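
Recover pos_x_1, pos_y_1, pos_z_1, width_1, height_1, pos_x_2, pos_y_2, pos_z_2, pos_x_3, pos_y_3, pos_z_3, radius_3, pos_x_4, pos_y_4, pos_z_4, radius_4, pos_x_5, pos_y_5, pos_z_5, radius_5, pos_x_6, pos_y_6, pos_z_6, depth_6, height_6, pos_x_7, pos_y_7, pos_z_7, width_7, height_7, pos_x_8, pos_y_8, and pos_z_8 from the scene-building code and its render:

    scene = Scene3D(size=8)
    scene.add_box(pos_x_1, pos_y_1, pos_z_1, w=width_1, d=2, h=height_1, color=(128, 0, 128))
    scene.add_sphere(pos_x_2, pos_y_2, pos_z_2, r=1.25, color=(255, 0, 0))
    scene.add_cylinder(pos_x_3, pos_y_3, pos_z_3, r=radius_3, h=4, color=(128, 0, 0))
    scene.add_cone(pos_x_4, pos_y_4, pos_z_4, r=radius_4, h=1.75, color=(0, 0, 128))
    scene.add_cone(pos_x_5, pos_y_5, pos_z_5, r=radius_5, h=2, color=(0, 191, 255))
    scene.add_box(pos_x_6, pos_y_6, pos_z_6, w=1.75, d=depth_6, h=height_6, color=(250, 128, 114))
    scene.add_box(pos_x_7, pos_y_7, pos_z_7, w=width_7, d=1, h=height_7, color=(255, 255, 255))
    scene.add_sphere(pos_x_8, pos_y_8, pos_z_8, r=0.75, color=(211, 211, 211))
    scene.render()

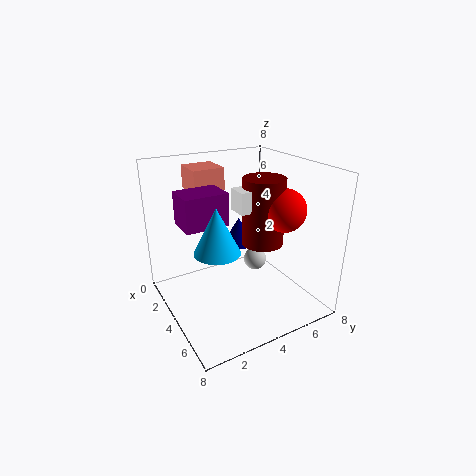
pos_x_1 = 4.75; pos_y_1 = 0.25; pos_z_1 = 6; width_1 = 1.5; height_1 = 1.5; pos_x_2 = 4.5; pos_y_2 = 6.75; pos_z_2 = 5.25; pos_x_3 = 3.5; pos_y_3 = 6; pos_z_3 = 3; radius_3 = 1.25; pos_x_4 = 1.5; pos_y_4 = 5.5; pos_z_4 = 2.25; radius_4 = 1; pos_x_5 = 7; pos_y_5 = 1.25; pos_z_5 = 5.25; radius_5 = 1; pos_x_6 = 1.25; pos_y_6 = 2; pos_z_6 = 6.5; depth_6 = 1.75; height_6 = 1.25; pos_x_7 = 2.75; pos_y_7 = 4.25; pos_z_7 = 5.25; width_7 = 1.25; height_7 = 1.25; pos_x_8 = 2; pos_y_8 = 6.5; pos_z_8 = 1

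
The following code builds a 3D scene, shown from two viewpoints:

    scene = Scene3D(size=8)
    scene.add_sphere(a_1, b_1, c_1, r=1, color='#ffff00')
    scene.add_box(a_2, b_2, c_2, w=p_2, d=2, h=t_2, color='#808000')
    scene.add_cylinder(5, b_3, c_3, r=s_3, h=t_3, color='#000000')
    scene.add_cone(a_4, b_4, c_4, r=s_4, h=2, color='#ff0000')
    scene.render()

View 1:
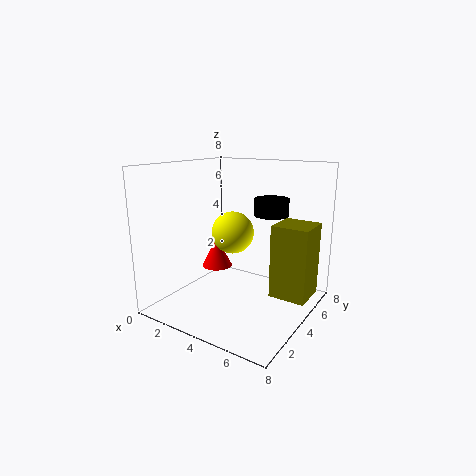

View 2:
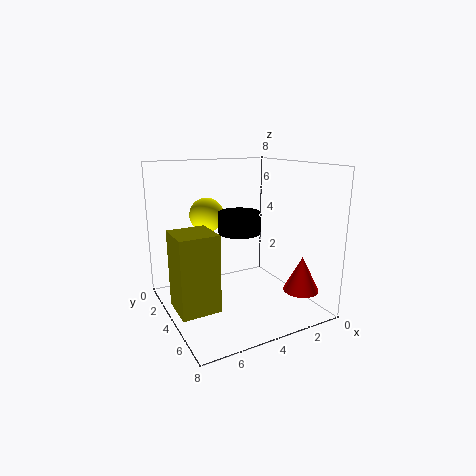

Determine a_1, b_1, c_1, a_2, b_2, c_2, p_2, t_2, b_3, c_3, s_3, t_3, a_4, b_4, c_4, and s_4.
a_1 = 5; b_1 = 2; c_1 = 5; a_2 = 6; b_2 = 4; c_2 = 1; p_2 = 2; t_2 = 4; b_3 = 6; c_3 = 5; s_3 = 1; t_3 = 1; a_4 = 1; b_4 = 6; c_4 = 1; s_4 = 1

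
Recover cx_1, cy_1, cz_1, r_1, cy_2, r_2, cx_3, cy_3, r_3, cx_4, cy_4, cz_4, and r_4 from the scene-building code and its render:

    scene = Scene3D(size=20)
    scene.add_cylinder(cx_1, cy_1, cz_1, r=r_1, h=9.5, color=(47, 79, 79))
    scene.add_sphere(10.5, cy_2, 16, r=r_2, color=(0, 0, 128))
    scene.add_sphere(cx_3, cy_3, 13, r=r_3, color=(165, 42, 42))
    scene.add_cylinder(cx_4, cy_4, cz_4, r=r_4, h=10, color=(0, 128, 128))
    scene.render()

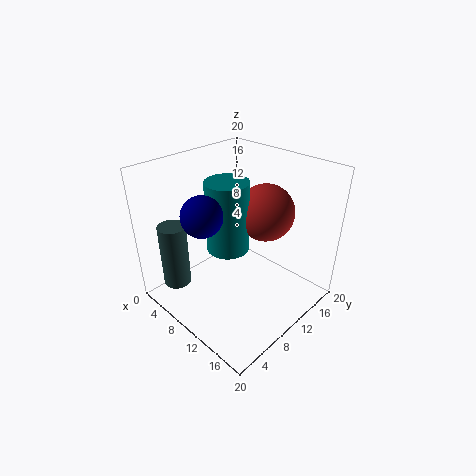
cx_1 = 3
cy_1 = 4
cz_1 = 2
r_1 = 2
cy_2 = 3.5
r_2 = 2.5
cx_3 = 11.5
cy_3 = 14
r_3 = 4
cx_4 = 8.5
cy_4 = 9.5
cz_4 = 8
r_4 = 3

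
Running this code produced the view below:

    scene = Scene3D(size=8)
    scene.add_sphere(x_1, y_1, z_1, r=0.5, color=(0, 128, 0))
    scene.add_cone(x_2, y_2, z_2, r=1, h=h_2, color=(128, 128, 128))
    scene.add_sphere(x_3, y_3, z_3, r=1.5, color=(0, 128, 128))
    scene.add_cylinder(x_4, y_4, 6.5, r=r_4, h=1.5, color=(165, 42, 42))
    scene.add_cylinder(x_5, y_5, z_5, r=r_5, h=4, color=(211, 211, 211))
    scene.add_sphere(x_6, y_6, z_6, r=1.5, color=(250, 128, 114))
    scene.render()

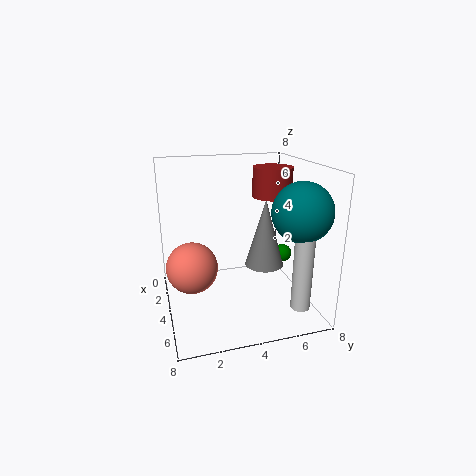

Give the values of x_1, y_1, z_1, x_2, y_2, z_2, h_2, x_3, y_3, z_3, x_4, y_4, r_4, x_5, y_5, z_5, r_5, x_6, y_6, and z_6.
x_1 = 4.5
y_1 = 6.5
z_1 = 3
x_2 = 5.5
y_2 = 5
z_2 = 3
h_2 = 3.5
x_3 = 6.5
y_3 = 6.5
z_3 = 6
x_4 = 5
y_4 = 5.5
r_4 = 1
x_5 = 7
y_5 = 6.5
z_5 = 1
r_5 = 0.5
x_6 = 3
y_6 = 1.5
z_6 = 2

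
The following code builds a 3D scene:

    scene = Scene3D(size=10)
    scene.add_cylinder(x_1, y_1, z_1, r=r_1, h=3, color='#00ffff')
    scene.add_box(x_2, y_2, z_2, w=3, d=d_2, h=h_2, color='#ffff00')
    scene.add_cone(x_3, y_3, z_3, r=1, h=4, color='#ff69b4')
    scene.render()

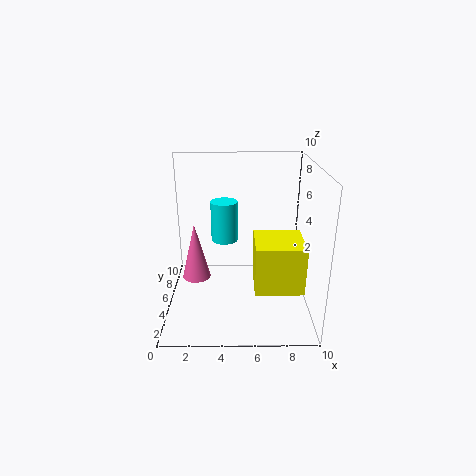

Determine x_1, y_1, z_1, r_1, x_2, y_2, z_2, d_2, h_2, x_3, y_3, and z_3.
x_1 = 4, y_1 = 7, z_1 = 4, r_1 = 1, x_2 = 6, y_2 = 1, z_2 = 3, d_2 = 3, h_2 = 3, x_3 = 2, y_3 = 5, z_3 = 2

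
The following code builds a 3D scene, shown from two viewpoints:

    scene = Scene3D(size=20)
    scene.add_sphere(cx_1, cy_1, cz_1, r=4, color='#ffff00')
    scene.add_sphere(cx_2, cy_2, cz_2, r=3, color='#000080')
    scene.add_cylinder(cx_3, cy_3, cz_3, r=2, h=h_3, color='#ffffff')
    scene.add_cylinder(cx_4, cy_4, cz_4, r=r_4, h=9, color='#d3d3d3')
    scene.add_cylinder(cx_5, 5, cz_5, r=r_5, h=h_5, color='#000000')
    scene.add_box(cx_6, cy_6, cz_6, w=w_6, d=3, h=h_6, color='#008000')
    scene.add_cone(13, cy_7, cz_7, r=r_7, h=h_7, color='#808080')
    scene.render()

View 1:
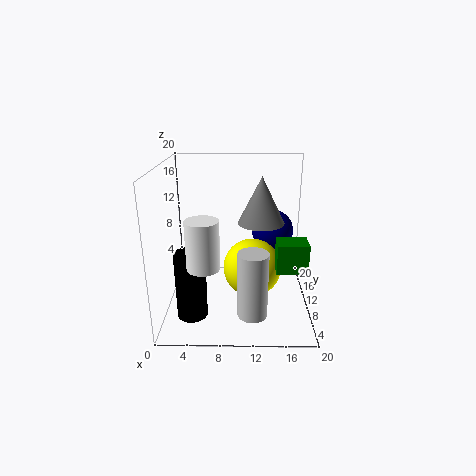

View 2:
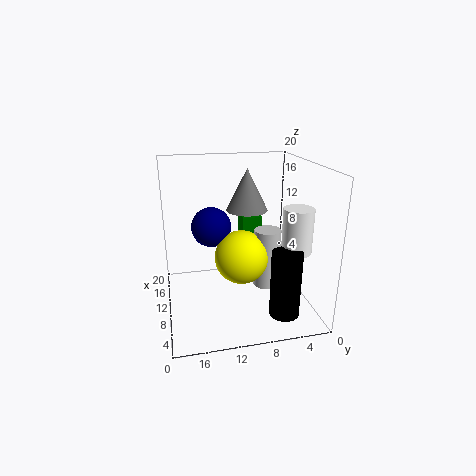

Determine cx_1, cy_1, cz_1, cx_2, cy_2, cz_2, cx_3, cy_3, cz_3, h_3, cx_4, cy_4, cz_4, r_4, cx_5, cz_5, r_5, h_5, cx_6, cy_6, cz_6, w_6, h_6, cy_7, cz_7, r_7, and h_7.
cx_1 = 12
cy_1 = 9
cz_1 = 6
cx_2 = 15
cy_2 = 13
cz_2 = 10
cx_3 = 6
cy_3 = 3
cz_3 = 9
h_3 = 6
cx_4 = 12
cy_4 = 5
cz_4 = 1
r_4 = 2
cx_5 = 4
cz_5 = 1
r_5 = 2
h_5 = 9
cx_6 = 15
cy_6 = 5
cz_6 = 7
w_6 = 4
h_6 = 4
cy_7 = 8
cz_7 = 13
r_7 = 3
h_7 = 6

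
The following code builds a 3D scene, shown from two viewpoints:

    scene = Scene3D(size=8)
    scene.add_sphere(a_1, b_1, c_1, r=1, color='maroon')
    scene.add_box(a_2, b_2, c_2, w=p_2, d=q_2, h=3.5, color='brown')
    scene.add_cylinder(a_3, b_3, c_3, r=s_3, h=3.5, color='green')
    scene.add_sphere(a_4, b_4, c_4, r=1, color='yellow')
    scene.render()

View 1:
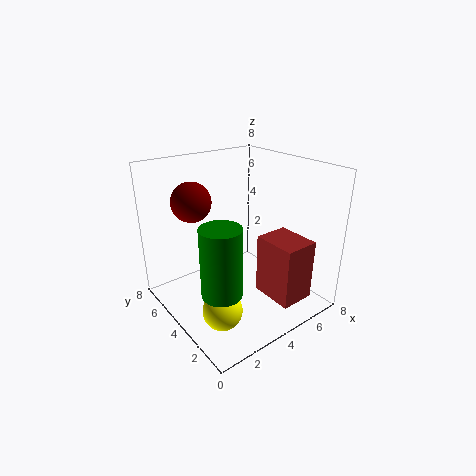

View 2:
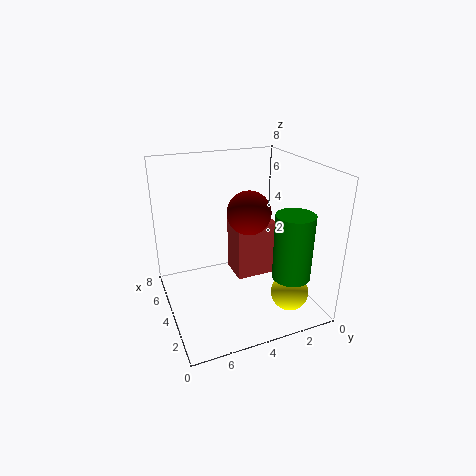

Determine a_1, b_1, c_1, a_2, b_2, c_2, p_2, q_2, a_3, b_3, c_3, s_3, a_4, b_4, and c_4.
a_1 = 1.5, b_1 = 4.5, c_1 = 6.5, a_2 = 5, b_2 = 1, c_2 = 0.5, p_2 = 2, q_2 = 2.5, a_3 = 1.5, b_3 = 2, c_3 = 2.5, s_3 = 1, a_4 = 1.5, b_4 = 2, c_4 = 1.5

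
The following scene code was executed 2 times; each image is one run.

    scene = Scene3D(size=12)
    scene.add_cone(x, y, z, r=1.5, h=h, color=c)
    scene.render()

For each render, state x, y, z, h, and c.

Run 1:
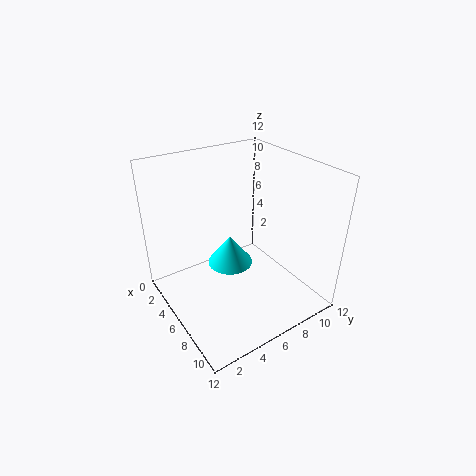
x = 9.5; y = 3; z = 7; h = 2; c = 'cyan'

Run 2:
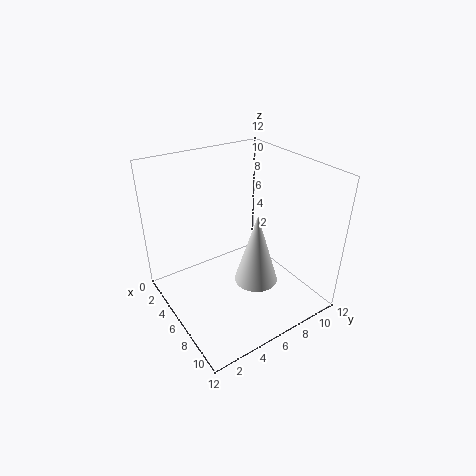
x = 10.5; y = 4.5; z = 5.5; h = 5; c = 'lightgray'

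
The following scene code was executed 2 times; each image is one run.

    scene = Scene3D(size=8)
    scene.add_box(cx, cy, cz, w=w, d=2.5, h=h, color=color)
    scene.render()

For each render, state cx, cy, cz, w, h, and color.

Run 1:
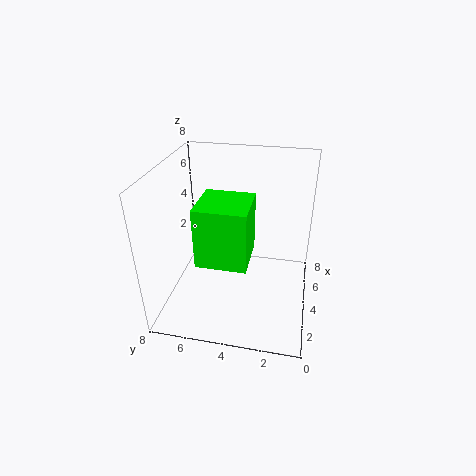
cx = 1
cy = 3
cz = 4
w = 2.5
h = 3
color = 'lime'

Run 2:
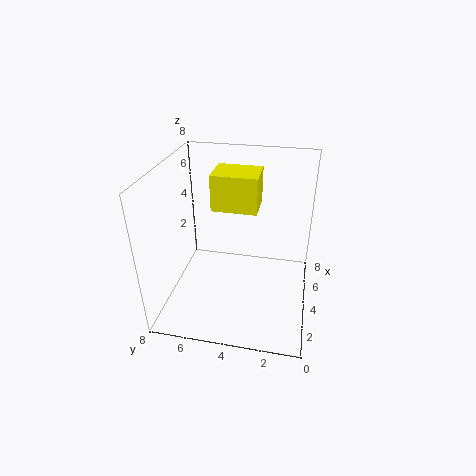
cx = 4
cy = 3
cz = 5.5
w = 2
h = 2
color = 'yellow'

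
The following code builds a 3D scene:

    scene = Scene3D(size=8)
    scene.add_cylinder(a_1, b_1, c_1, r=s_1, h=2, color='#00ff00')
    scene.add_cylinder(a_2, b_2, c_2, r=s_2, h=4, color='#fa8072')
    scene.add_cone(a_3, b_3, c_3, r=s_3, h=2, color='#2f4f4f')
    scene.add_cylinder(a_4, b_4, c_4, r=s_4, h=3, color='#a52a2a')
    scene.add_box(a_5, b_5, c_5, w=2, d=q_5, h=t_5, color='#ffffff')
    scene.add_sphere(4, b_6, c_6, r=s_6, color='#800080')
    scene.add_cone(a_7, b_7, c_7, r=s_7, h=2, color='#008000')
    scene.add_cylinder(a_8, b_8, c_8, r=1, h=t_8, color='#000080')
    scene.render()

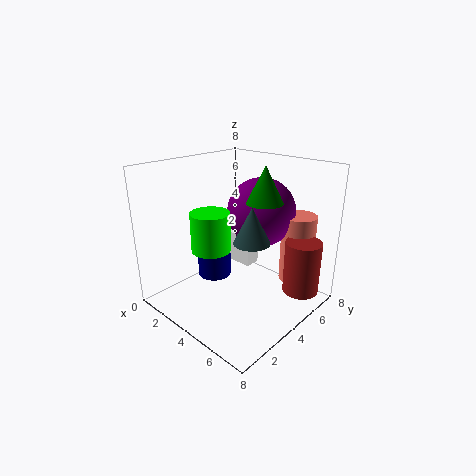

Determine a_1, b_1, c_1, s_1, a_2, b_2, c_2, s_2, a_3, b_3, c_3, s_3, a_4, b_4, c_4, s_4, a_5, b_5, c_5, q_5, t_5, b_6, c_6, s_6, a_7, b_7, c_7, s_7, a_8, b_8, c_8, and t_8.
a_1 = 4; b_1 = 2; c_1 = 4; s_1 = 1; a_2 = 6; b_2 = 7; c_2 = 1; s_2 = 1; a_3 = 5; b_3 = 4; c_3 = 4; s_3 = 1; a_4 = 7; b_4 = 6; c_4 = 1; s_4 = 1; a_5 = 1; b_5 = 6; c_5 = 1; q_5 = 1; t_5 = 2; b_6 = 6; c_6 = 5; s_6 = 2; a_7 = 5; b_7 = 5; c_7 = 6; s_7 = 1; a_8 = 2; b_8 = 4; c_8 = 1; t_8 = 2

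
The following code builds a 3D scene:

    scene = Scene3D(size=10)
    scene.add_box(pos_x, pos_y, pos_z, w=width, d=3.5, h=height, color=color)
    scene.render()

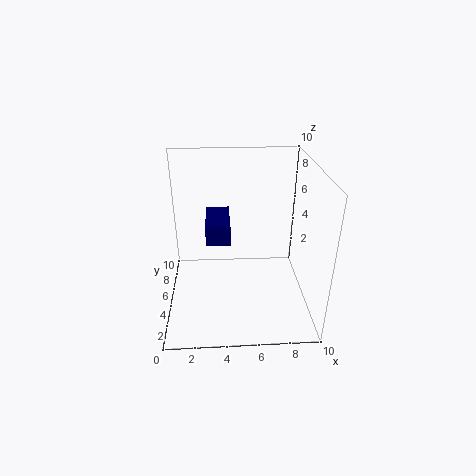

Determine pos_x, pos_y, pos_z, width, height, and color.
pos_x = 2.75
pos_y = 5.25
pos_z = 4.25
width = 1.75
height = 1.5
color = 'navy'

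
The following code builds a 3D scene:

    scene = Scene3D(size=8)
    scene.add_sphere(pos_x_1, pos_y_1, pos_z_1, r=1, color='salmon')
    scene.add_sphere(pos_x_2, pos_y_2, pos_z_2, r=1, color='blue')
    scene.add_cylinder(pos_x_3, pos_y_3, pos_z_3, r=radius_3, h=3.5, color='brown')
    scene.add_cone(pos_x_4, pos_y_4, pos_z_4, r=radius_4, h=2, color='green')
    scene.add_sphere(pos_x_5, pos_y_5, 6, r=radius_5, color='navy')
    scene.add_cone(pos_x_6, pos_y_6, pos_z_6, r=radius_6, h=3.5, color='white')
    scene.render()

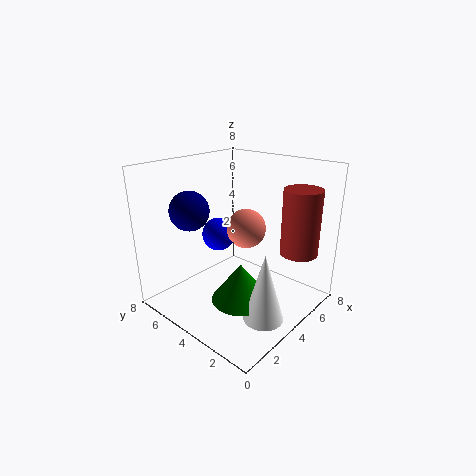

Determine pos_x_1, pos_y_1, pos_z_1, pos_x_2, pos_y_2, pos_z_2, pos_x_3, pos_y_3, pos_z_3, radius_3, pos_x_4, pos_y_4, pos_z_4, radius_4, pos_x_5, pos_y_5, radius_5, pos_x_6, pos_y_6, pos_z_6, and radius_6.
pos_x_1 = 3.5
pos_y_1 = 3
pos_z_1 = 5
pos_x_2 = 4.5
pos_y_2 = 6
pos_z_2 = 3.5
pos_x_3 = 5.5
pos_y_3 = 1
pos_z_3 = 3.5
radius_3 = 1
pos_x_4 = 2.5
pos_y_4 = 2.5
pos_z_4 = 1.5
radius_4 = 1.5
pos_x_5 = 1.5
pos_y_5 = 5
radius_5 = 1
pos_x_6 = 2.5
pos_y_6 = 1
pos_z_6 = 1
radius_6 = 1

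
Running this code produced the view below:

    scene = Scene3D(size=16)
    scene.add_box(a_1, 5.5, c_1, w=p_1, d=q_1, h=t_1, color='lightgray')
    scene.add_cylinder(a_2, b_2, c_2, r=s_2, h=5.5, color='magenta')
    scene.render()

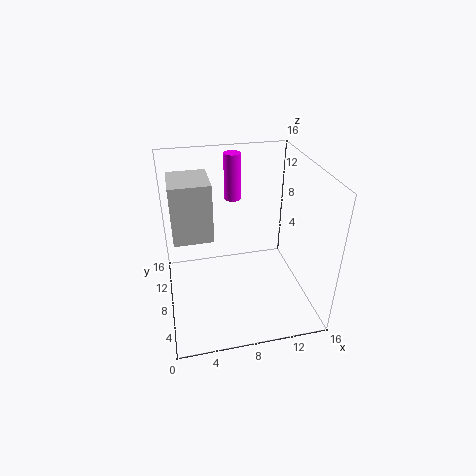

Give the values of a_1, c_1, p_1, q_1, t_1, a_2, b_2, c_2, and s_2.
a_1 = 1, c_1 = 9.5, p_1 = 4, q_1 = 4.5, t_1 = 6, a_2 = 8.5, b_2 = 13, c_2 = 10.5, s_2 = 1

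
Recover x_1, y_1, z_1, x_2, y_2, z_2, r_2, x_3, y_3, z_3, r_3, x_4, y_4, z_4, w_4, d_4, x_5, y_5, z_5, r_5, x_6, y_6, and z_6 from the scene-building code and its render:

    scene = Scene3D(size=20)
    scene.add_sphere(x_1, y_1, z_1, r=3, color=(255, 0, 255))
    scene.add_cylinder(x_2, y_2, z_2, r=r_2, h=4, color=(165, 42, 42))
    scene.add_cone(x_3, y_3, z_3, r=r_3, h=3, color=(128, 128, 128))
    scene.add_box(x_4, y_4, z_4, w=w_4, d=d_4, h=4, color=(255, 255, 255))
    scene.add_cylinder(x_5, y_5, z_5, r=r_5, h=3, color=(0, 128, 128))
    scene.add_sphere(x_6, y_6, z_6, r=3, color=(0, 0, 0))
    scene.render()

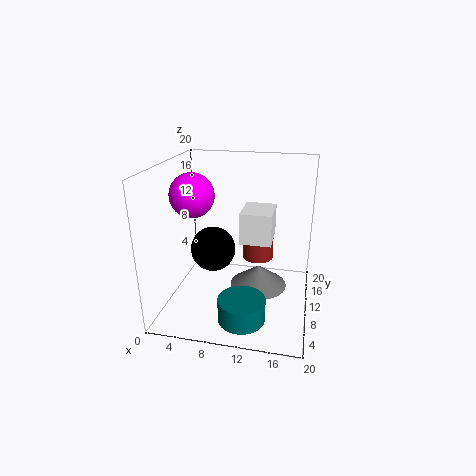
x_1 = 4, y_1 = 9, z_1 = 16, x_2 = 13, y_2 = 9, z_2 = 8, r_2 = 2, x_3 = 13, y_3 = 10, z_3 = 3, r_3 = 4, x_4 = 11, y_4 = 6, z_4 = 11, w_4 = 4, d_4 = 5, x_5 = 12, y_5 = 3, z_5 = 2, r_5 = 3, x_6 = 7, y_6 = 8, z_6 = 9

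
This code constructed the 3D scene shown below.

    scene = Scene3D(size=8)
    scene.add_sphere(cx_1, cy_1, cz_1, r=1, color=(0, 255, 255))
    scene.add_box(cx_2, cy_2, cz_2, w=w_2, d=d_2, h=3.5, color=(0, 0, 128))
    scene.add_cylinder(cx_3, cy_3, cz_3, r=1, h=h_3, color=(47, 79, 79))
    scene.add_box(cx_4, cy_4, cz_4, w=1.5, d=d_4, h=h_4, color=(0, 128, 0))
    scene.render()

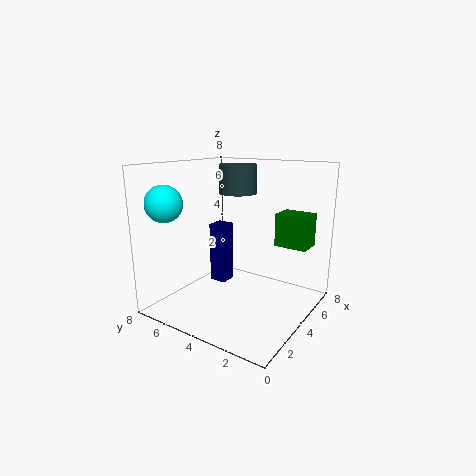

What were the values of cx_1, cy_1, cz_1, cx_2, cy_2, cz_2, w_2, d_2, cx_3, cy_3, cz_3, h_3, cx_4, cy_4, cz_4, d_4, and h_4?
cx_1 = 1.5, cy_1 = 7, cz_1 = 6, cx_2 = 4, cy_2 = 5, cz_2 = 1, w_2 = 1, d_2 = 1, cx_3 = 4, cy_3 = 4, cz_3 = 6.5, h_3 = 1.5, cx_4 = 6.5, cy_4 = 1, cz_4 = 3, d_4 = 2, h_4 = 2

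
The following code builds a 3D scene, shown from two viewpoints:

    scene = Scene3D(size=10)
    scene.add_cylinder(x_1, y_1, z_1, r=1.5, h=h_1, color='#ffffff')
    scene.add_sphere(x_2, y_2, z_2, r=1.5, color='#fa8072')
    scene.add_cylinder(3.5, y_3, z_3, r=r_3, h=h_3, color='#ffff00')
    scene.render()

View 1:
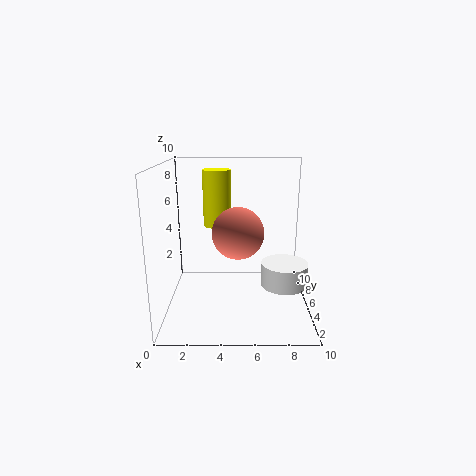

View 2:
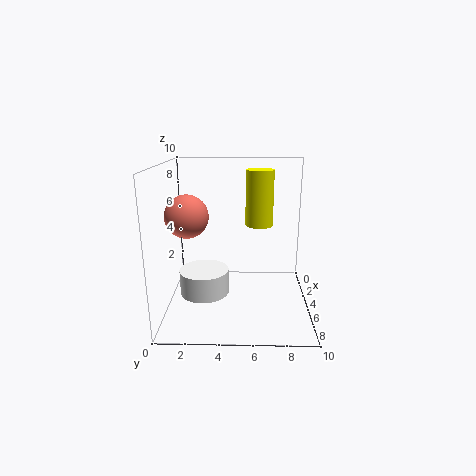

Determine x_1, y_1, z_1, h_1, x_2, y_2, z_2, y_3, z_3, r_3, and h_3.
x_1 = 8
y_1 = 3
z_1 = 2.5
h_1 = 1.5
x_2 = 5
y_2 = 1.5
z_2 = 6.5
y_3 = 6.5
z_3 = 5.5
r_3 = 1
h_3 = 4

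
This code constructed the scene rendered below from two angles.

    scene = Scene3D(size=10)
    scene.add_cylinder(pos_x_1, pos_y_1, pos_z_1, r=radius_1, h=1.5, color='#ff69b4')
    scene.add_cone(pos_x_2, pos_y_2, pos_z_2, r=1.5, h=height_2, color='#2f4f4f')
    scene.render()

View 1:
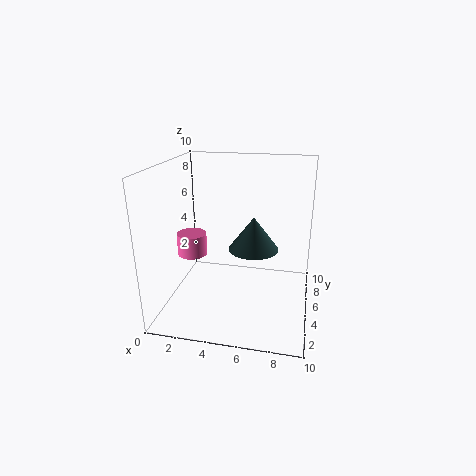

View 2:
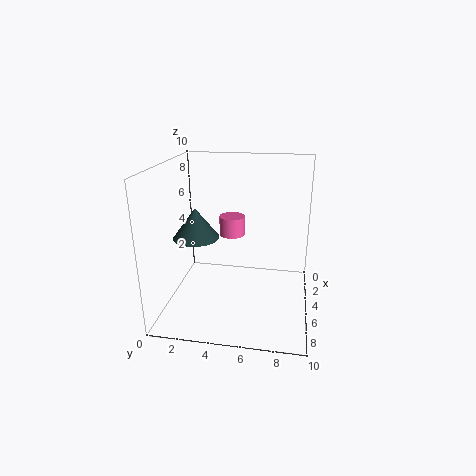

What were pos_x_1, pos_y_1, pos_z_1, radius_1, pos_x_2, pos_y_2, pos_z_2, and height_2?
pos_x_1 = 2, pos_y_1 = 4, pos_z_1 = 4, radius_1 = 1, pos_x_2 = 6.5, pos_y_2 = 2.5, pos_z_2 = 5.5, height_2 = 2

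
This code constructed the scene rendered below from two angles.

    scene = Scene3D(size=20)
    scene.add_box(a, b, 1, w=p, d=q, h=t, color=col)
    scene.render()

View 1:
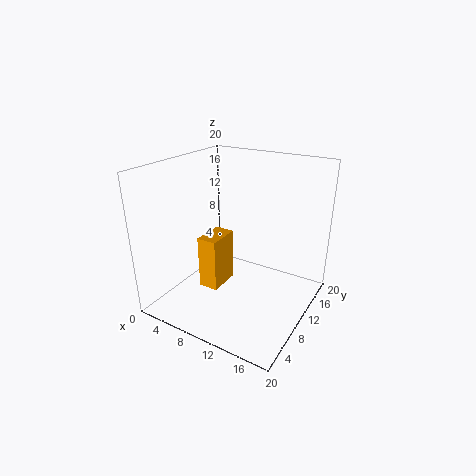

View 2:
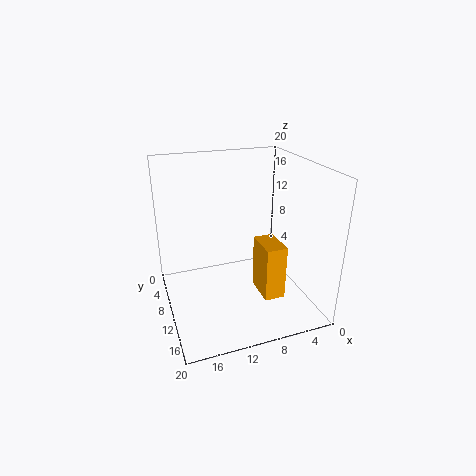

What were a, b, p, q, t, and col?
a = 4
b = 8.5
p = 3
q = 5
t = 8
col = 'orange'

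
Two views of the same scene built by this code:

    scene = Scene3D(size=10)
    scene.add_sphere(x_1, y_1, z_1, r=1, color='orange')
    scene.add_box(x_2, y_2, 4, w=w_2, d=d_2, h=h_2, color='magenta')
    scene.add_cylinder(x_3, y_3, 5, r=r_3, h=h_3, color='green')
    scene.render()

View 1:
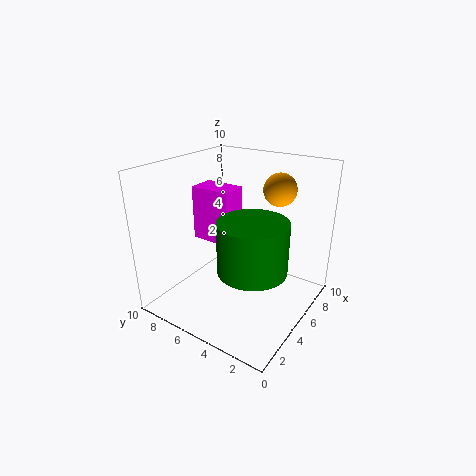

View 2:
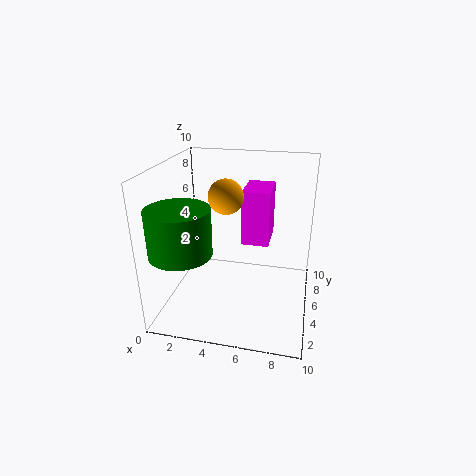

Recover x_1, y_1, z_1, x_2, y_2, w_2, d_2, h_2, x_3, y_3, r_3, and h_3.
x_1 = 5; y_1 = 2; z_1 = 9; x_2 = 5; y_2 = 6; w_2 = 2; d_2 = 3; h_2 = 4; x_3 = 2; y_3 = 2; r_3 = 2; h_3 = 3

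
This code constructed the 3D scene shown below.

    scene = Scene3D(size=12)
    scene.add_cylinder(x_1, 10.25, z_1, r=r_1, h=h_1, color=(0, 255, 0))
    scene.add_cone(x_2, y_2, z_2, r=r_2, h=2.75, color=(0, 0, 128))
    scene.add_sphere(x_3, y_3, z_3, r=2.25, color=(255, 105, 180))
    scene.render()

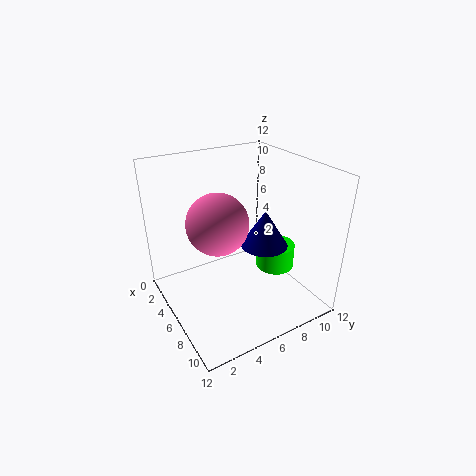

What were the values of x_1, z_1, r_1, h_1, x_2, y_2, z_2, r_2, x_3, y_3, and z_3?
x_1 = 5.75
z_1 = 1.75
r_1 = 1.75
h_1 = 2.25
x_2 = 9
y_2 = 6.5
z_2 = 6.75
r_2 = 1.75
x_3 = 7.75
y_3 = 3.25
z_3 = 8.75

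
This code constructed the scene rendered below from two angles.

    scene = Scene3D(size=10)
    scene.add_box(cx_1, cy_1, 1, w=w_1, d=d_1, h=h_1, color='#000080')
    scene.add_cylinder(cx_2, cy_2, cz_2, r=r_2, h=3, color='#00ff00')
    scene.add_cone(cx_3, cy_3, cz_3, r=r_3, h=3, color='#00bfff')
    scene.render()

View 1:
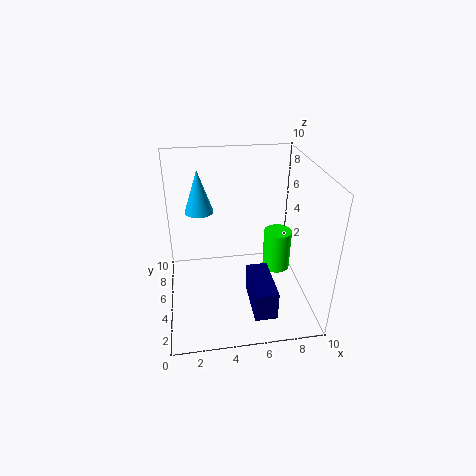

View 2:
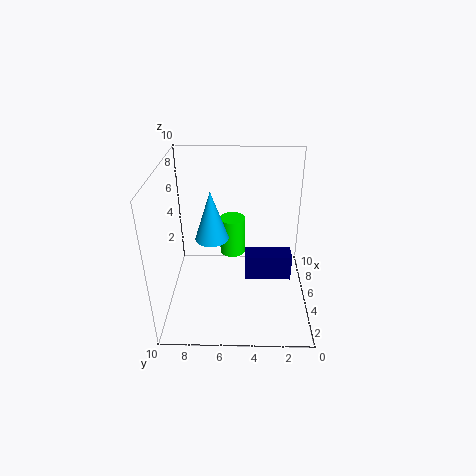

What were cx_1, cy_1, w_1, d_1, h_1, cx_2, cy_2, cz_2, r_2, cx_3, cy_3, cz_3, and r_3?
cx_1 = 5.5; cy_1 = 1; w_1 = 1.5; d_1 = 3.5; h_1 = 2; cx_2 = 8; cy_2 = 5.5; cz_2 = 2; r_2 = 1; cx_3 = 2.5; cy_3 = 6.5; cz_3 = 6.5; r_3 = 1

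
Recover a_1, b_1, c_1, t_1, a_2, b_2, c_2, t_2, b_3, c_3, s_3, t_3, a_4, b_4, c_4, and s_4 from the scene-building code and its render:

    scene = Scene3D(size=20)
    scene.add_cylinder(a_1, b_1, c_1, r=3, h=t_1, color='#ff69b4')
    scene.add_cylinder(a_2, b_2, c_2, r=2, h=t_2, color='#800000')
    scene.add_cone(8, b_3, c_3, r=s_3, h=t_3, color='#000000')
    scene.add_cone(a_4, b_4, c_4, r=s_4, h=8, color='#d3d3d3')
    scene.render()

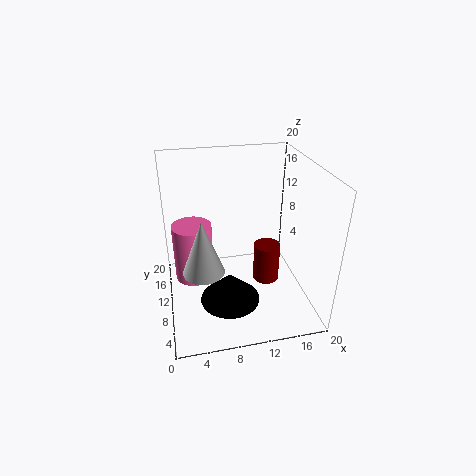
a_1 = 4
b_1 = 15
c_1 = 1
t_1 = 9
a_2 = 15
b_2 = 12
c_2 = 1
t_2 = 6
b_3 = 6
c_3 = 3
s_3 = 4
t_3 = 4
a_4 = 5
b_4 = 10
c_4 = 5
s_4 = 3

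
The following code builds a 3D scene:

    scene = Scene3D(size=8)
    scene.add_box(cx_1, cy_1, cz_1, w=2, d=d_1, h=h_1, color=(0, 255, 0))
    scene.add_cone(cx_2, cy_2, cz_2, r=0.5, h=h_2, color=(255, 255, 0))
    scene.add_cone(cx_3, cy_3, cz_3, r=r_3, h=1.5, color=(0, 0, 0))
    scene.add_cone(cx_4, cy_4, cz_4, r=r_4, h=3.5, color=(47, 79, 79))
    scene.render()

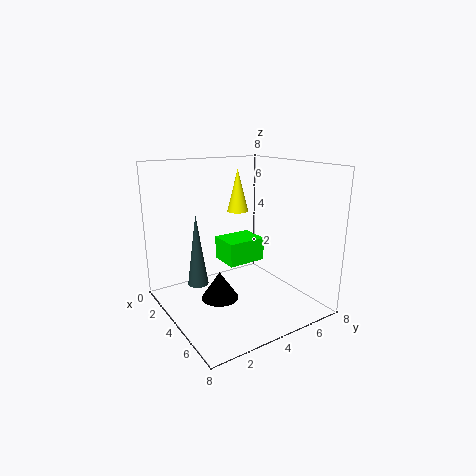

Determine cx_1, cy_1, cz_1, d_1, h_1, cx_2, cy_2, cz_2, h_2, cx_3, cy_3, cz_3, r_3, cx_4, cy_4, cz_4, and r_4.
cx_1 = 0.5; cy_1 = 4.5; cz_1 = 1.5; d_1 = 2.5; h_1 = 1.5; cx_2 = 5.5; cy_2 = 3; cz_2 = 6; h_2 = 2; cx_3 = 4.5; cy_3 = 2.5; cz_3 = 1; r_3 = 1; cx_4 = 5; cy_4 = 1; cz_4 = 2.5; r_4 = 0.5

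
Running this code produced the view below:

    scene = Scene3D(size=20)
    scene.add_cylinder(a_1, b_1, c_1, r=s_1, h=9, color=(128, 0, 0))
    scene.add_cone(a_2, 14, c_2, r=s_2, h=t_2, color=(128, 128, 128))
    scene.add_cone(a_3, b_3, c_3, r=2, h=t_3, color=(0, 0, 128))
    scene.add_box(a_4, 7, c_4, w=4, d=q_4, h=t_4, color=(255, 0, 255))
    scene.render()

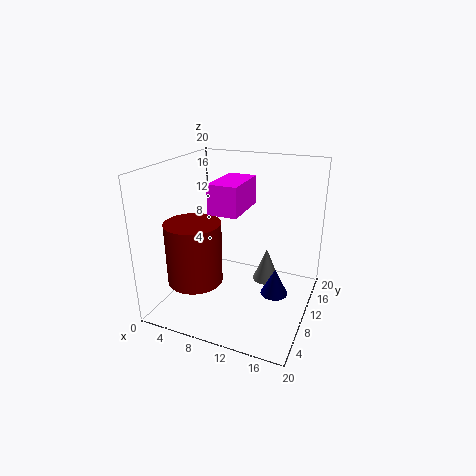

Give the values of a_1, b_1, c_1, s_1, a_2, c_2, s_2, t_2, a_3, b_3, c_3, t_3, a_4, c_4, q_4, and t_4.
a_1 = 4; b_1 = 8; c_1 = 3; s_1 = 4; a_2 = 13; c_2 = 2; s_2 = 2; t_2 = 5; a_3 = 15; b_3 = 12; c_3 = 1; t_3 = 4; a_4 = 7; c_4 = 14; q_4 = 7; t_4 = 4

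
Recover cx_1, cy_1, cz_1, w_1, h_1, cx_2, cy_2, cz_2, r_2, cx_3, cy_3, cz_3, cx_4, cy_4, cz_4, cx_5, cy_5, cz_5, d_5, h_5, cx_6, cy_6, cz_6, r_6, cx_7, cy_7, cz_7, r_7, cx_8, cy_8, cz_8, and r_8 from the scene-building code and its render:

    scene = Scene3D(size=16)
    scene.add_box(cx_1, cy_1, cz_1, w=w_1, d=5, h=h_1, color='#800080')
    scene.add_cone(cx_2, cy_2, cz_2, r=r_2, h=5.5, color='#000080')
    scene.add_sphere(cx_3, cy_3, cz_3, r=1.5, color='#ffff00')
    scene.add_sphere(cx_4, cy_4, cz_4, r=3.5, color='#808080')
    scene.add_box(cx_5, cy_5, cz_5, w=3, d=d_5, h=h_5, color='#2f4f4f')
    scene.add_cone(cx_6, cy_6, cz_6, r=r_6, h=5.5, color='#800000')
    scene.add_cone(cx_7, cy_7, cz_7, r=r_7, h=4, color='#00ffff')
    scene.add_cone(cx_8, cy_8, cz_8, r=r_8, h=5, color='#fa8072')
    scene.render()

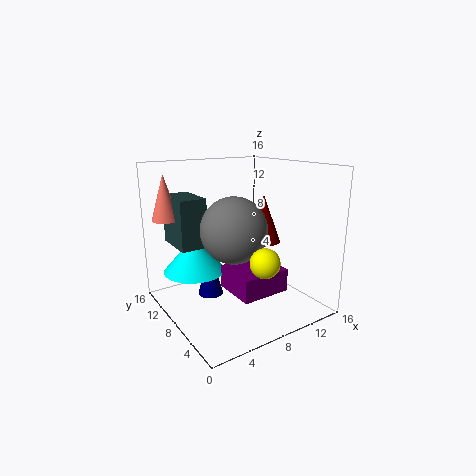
cx_1 = 6
cy_1 = 3.5
cz_1 = 2.5
w_1 = 5.5
h_1 = 2.5
cx_2 = 6
cy_2 = 11
cz_2 = 0.5
r_2 = 1.5
cx_3 = 7.5
cy_3 = 2.5
cz_3 = 7
cx_4 = 6.5
cy_4 = 6.5
cz_4 = 9.5
cx_5 = 2
cy_5 = 9.5
cz_5 = 7
d_5 = 5
h_5 = 5.5
cx_6 = 11.5
cy_6 = 8
cz_6 = 7
r_6 = 2
cx_7 = 4
cy_7 = 11
cz_7 = 4
r_7 = 3.5
cx_8 = 1.5
cy_8 = 12.5
cz_8 = 10
r_8 = 1.5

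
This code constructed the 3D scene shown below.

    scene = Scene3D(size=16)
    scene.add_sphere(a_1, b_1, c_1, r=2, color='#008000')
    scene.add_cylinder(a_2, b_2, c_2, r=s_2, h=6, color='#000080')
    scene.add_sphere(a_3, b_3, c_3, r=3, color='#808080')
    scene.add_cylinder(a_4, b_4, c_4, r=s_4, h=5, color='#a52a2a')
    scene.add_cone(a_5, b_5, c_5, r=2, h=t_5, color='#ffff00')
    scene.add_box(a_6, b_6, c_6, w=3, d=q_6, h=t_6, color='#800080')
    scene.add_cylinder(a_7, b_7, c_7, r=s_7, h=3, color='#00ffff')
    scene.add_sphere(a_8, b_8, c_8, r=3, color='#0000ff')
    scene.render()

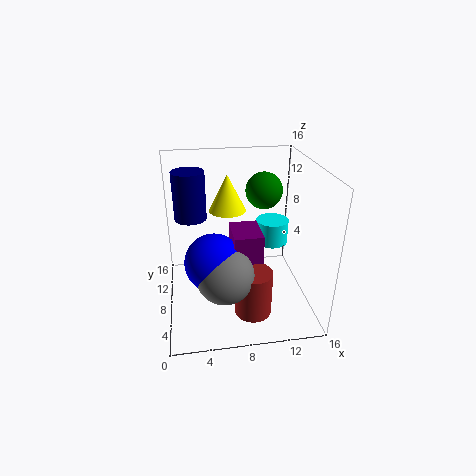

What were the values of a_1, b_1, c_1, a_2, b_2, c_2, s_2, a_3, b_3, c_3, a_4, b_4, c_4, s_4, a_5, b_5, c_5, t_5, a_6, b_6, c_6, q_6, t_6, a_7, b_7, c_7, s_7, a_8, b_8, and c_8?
a_1 = 11
b_1 = 9
c_1 = 13
a_2 = 3
b_2 = 14
c_2 = 8
s_2 = 2
a_3 = 6
b_3 = 4
c_3 = 6
a_4 = 9
b_4 = 4
c_4 = 1
s_4 = 2
a_5 = 7
b_5 = 9
c_5 = 11
t_5 = 4
a_6 = 7
b_6 = 4
c_6 = 7
q_6 = 4
t_6 = 3
a_7 = 13
b_7 = 12
c_7 = 5
s_7 = 2
a_8 = 5
b_8 = 5
c_8 = 7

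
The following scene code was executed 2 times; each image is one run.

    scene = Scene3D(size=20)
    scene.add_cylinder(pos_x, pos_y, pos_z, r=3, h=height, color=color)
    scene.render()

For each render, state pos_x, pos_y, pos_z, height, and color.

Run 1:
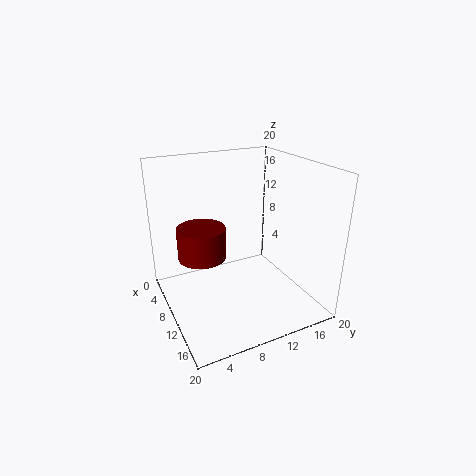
pos_x = 12; pos_y = 4; pos_z = 9.5; height = 4; color = 'maroon'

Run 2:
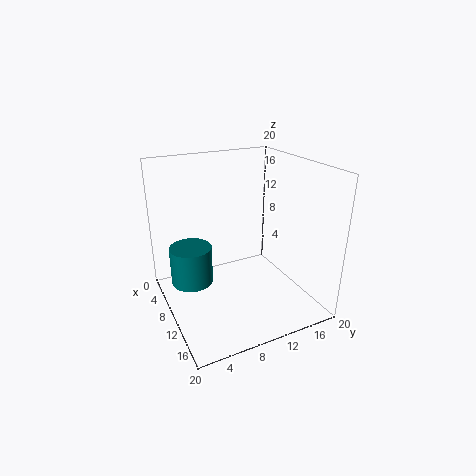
pos_x = 7; pos_y = 4; pos_z = 3; height = 5.5; color = 'teal'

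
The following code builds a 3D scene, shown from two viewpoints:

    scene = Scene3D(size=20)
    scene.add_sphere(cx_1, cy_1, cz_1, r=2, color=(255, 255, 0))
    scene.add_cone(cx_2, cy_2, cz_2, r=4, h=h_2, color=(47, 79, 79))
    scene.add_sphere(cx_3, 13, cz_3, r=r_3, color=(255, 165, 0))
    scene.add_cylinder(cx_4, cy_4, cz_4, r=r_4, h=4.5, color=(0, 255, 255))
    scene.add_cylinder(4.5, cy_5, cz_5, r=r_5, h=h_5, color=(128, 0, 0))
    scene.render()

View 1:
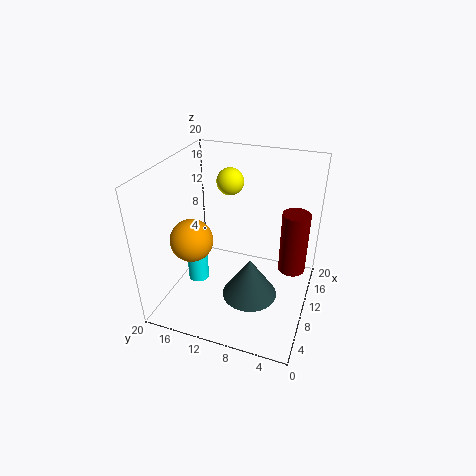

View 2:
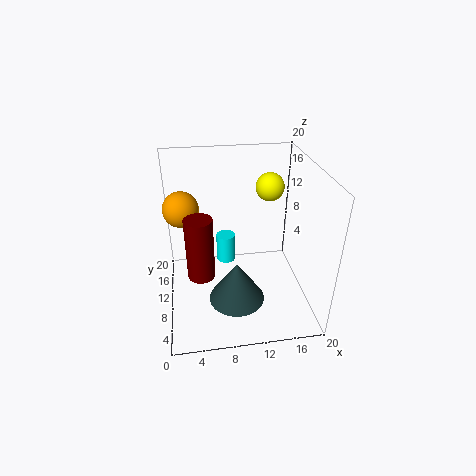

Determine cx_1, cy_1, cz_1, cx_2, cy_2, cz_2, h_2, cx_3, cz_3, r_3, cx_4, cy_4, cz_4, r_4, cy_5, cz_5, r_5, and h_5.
cx_1 = 15; cy_1 = 13; cz_1 = 16; cx_2 = 9.5; cy_2 = 8; cz_2 = 1; h_2 = 6; cx_3 = 2.5; cz_3 = 13.5; r_3 = 2.5; cx_4 = 9; cy_4 = 16; cz_4 = 2.5; r_4 = 1.5; cy_5 = 1.5; cz_5 = 11; r_5 = 1.5; h_5 = 7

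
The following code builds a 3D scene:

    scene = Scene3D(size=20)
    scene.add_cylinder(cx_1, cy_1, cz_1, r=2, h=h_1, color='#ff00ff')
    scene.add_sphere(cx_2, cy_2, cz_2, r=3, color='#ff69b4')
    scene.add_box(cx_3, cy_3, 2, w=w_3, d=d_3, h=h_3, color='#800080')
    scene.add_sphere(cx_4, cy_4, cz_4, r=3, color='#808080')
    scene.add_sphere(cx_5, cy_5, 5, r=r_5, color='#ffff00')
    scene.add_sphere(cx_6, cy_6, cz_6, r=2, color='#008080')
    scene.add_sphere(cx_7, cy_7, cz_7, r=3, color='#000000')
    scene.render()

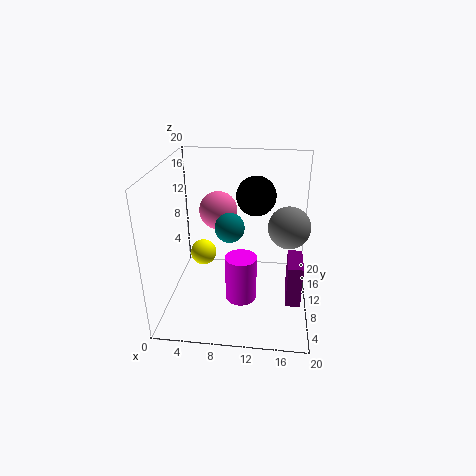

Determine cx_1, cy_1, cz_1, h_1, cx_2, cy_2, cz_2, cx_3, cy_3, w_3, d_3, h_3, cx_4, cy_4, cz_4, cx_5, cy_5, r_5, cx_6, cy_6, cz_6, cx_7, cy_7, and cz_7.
cx_1 = 11, cy_1 = 5, cz_1 = 4, h_1 = 6, cx_2 = 6, cy_2 = 17, cz_2 = 11, cx_3 = 17, cy_3 = 6, w_3 = 2, d_3 = 5, h_3 = 6, cx_4 = 17, cy_4 = 12, cz_4 = 11, cx_5 = 4, cy_5 = 14, r_5 = 2, cx_6 = 9, cy_6 = 9, cz_6 = 12, cx_7 = 12, cy_7 = 16, cz_7 = 14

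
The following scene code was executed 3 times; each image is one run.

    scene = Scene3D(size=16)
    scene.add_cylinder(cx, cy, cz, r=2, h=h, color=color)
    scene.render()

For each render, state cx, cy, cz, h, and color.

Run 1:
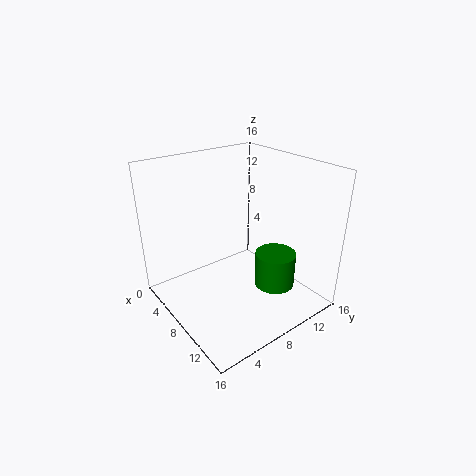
cx = 13.5, cy = 8.5, cz = 5, h = 3.5, color = 'green'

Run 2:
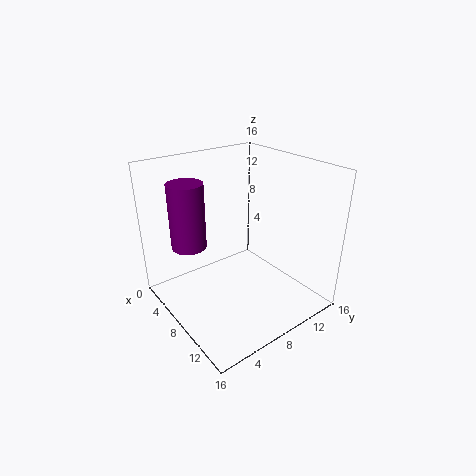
cx = 4, cy = 4, cz = 6.5, h = 7.5, color = 'purple'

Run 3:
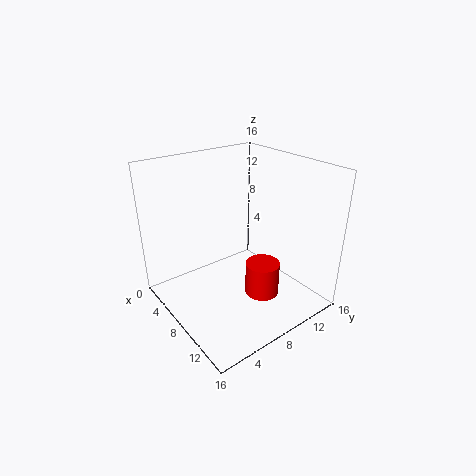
cx = 9.5, cy = 10.5, cz = 0.5, h = 4, color = 'red'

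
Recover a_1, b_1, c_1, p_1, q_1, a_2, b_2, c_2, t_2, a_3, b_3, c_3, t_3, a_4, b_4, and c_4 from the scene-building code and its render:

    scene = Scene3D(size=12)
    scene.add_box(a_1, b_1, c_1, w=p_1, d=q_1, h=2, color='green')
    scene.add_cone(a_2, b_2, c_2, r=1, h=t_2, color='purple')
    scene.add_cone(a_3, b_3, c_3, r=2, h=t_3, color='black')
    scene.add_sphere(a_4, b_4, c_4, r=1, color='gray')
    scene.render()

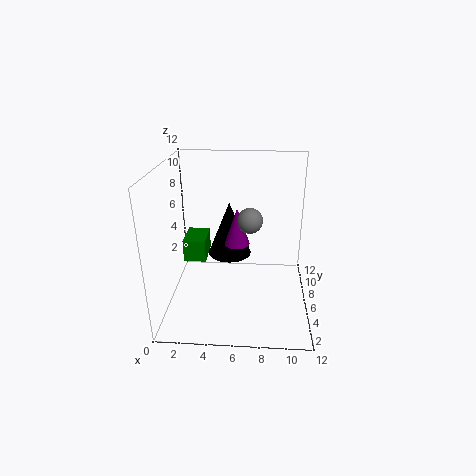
a_1 = 1
b_1 = 7
c_1 = 3
p_1 = 2
q_1 = 3
a_2 = 6
b_2 = 5
c_2 = 6
t_2 = 3
a_3 = 5
b_3 = 9
c_3 = 3
t_3 = 5
a_4 = 7
b_4 = 5
c_4 = 8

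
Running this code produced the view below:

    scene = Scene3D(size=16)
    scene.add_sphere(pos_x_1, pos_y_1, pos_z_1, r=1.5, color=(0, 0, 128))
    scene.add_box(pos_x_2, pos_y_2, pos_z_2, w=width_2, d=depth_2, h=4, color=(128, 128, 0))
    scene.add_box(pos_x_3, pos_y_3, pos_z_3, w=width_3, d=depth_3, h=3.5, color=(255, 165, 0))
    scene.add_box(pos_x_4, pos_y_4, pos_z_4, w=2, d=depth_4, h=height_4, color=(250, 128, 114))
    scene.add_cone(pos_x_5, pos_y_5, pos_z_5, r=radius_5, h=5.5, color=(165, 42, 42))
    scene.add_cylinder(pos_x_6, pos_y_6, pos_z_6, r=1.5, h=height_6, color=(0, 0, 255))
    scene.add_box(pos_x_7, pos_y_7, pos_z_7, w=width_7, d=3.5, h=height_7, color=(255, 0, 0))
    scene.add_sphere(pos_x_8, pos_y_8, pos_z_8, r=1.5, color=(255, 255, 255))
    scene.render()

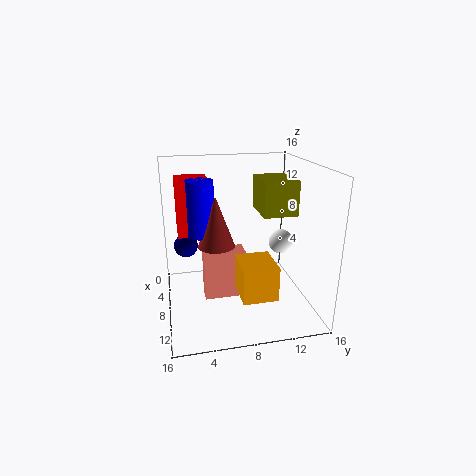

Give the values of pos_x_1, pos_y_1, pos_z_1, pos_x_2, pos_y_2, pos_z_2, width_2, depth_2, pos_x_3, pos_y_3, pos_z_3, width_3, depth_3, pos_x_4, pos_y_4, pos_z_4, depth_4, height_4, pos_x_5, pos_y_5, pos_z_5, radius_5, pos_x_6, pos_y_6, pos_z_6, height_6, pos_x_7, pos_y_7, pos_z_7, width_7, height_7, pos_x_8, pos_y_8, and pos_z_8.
pos_x_1 = 2; pos_y_1 = 2.5; pos_z_1 = 5; pos_x_2 = 3; pos_y_2 = 11; pos_z_2 = 10; width_2 = 5; depth_2 = 4; pos_x_3 = 11; pos_y_3 = 7; pos_z_3 = 4; width_3 = 4; depth_3 = 3.5; pos_x_4 = 7.5; pos_y_4 = 4; pos_z_4 = 1.5; depth_4 = 4.5; height_4 = 5.5; pos_x_5 = 8.5; pos_y_5 = 5.5; pos_z_5 = 7.5; radius_5 = 2; pos_x_6 = 7.5; pos_y_6 = 4; pos_z_6 = 8.5; height_6 = 6; pos_x_7 = 4; pos_y_7 = 1.5; pos_z_7 = 8.5; width_7 = 4; height_7 = 6; pos_x_8 = 5.5; pos_y_8 = 14; pos_z_8 = 6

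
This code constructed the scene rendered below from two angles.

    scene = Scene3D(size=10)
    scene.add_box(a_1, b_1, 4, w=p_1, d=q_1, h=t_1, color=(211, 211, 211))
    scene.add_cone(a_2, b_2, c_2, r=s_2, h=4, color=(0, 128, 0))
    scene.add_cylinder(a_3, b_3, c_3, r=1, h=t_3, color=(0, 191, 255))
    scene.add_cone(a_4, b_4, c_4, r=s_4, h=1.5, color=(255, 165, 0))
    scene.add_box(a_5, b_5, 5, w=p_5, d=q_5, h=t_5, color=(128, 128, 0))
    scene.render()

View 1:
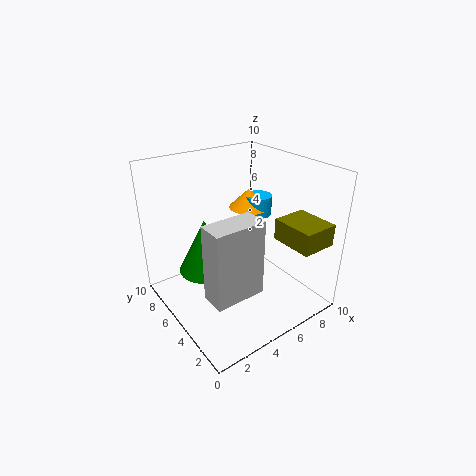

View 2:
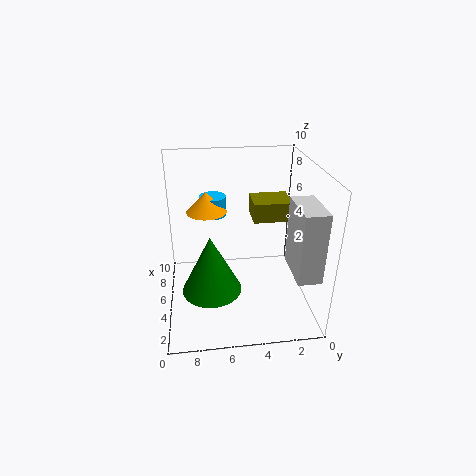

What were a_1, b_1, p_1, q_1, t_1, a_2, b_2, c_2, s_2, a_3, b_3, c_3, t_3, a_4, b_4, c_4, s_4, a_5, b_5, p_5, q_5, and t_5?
a_1 = 0.5, b_1 = 0.5, p_1 = 3, q_1 = 1.5, t_1 = 4.5, a_2 = 3.5, b_2 = 7, c_2 = 2, s_2 = 2, a_3 = 8, b_3 = 6.5, c_3 = 5.5, t_3 = 1.5, a_4 = 7.5, b_4 = 7, c_4 = 6, s_4 = 1.5, a_5 = 7, b_5 = 0.5, p_5 = 2.5, q_5 = 3, t_5 = 1.5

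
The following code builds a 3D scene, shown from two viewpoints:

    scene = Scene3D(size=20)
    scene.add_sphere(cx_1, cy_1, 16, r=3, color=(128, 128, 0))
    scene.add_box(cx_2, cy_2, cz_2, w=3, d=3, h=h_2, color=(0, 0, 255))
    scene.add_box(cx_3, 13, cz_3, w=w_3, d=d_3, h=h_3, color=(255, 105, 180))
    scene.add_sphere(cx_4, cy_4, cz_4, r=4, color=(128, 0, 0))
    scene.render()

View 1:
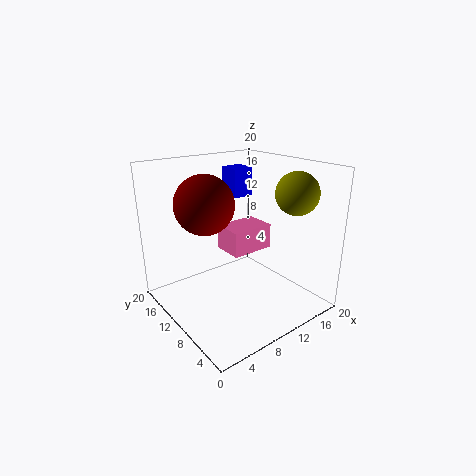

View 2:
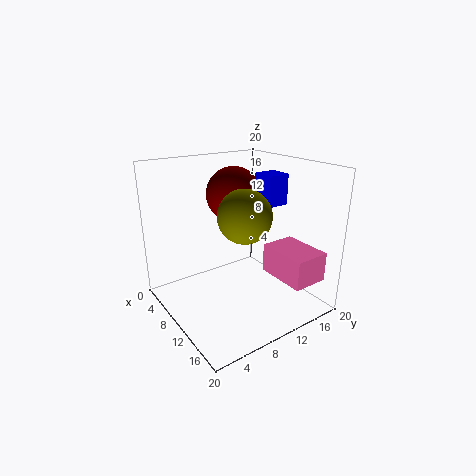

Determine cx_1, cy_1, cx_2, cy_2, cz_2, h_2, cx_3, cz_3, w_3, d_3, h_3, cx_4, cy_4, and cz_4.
cx_1 = 17; cy_1 = 6; cx_2 = 11; cy_2 = 12; cz_2 = 15; h_2 = 4; cx_3 = 12; cz_3 = 5; w_3 = 7; d_3 = 5; h_3 = 4; cx_4 = 6; cy_4 = 12; cz_4 = 15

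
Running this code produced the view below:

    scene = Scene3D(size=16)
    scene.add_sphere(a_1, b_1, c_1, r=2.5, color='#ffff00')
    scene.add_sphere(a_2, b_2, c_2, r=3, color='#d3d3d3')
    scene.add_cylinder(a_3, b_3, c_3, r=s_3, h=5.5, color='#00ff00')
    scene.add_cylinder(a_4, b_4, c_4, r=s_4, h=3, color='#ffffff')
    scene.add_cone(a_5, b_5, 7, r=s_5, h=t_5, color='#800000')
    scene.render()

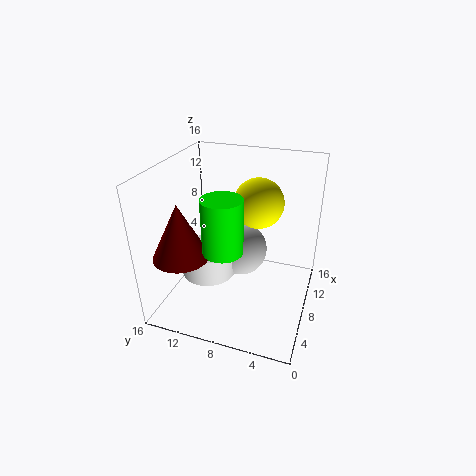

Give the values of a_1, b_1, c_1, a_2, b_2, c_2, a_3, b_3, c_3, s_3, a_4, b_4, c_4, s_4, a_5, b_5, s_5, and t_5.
a_1 = 7
b_1 = 5.5
c_1 = 13
a_2 = 9
b_2 = 8
c_2 = 6
a_3 = 3.5
b_3 = 8
c_3 = 9
s_3 = 2
a_4 = 6.5
b_4 = 11
c_4 = 4
s_4 = 3
a_5 = 4
b_5 = 13
s_5 = 3
t_5 = 6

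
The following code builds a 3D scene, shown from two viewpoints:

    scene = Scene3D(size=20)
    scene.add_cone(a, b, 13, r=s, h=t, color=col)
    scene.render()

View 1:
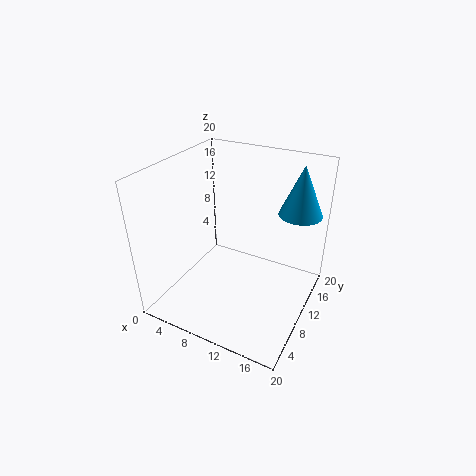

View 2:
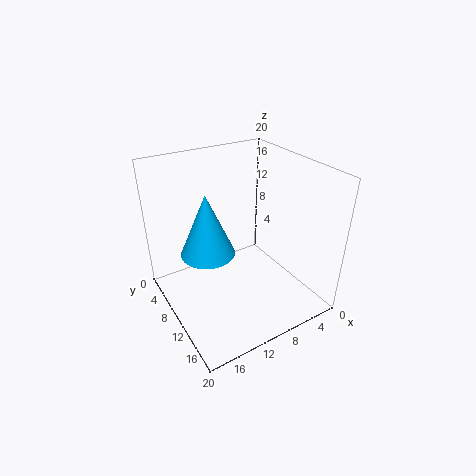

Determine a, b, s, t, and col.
a = 17
b = 15
s = 3
t = 7
col = 'deepskyblue'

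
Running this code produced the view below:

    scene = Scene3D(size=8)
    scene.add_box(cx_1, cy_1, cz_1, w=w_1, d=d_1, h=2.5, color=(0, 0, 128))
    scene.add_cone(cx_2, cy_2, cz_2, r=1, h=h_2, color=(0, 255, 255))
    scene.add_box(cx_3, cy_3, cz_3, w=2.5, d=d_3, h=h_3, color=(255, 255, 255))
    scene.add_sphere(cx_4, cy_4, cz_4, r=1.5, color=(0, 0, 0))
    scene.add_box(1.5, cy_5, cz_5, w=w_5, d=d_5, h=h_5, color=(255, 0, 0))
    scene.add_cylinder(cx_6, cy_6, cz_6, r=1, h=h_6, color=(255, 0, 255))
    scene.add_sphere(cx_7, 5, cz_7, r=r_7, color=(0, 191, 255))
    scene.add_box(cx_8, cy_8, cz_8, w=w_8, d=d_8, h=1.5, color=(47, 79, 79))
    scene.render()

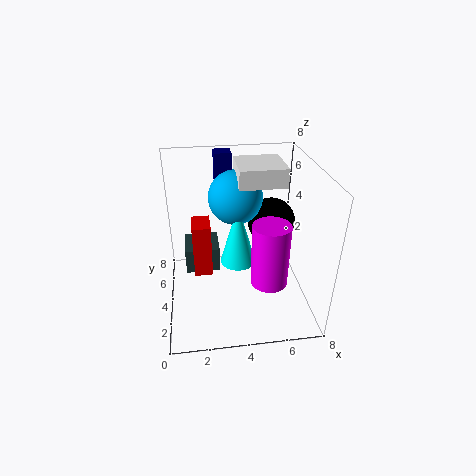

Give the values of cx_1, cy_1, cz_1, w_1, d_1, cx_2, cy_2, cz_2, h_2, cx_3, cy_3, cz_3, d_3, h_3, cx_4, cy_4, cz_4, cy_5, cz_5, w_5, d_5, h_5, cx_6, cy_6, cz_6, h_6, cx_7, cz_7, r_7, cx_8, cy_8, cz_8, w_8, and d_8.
cx_1 = 3, cy_1 = 6.5, cz_1 = 5.5, w_1 = 1, d_1 = 1, cx_2 = 4, cy_2 = 4, cz_2 = 2.5, h_2 = 3.5, cx_3 = 4, cy_3 = 3.5, cz_3 = 7, d_3 = 2.5, h_3 = 1, cx_4 = 6.5, cy_4 = 6.5, cz_4 = 3.5, cy_5 = 3.5, cz_5 = 2, w_5 = 1, d_5 = 1.5, h_5 = 3, cx_6 = 5.5, cy_6 = 2.5, cz_6 = 2, h_6 = 3.5, cx_7 = 4, cz_7 = 6, r_7 = 1.5, cx_8 = 1, cy_8 = 4.5, cz_8 = 1.5, w_8 = 2, d_8 = 2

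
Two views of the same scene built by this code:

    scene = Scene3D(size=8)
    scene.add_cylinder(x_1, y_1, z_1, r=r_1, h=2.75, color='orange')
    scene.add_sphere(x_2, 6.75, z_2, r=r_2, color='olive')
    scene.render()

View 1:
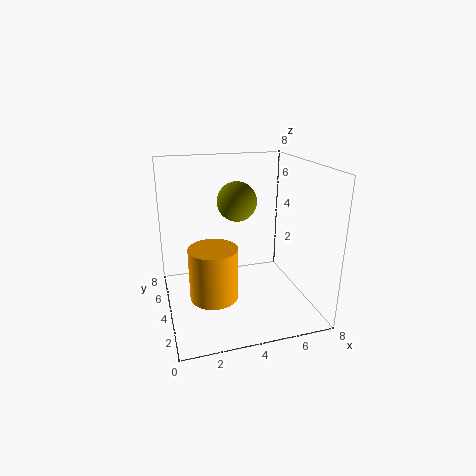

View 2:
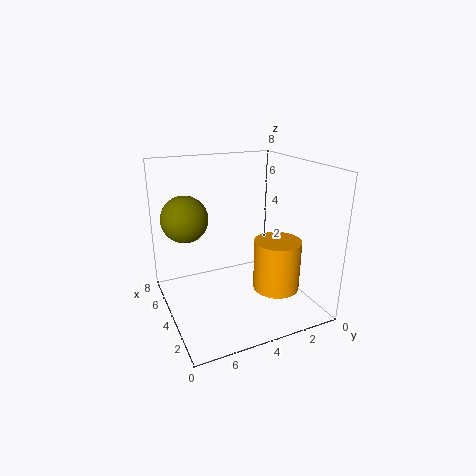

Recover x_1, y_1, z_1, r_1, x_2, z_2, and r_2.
x_1 = 2.25
y_1 = 2.5
z_1 = 1.5
r_1 = 1.25
x_2 = 4.75
z_2 = 5.25
r_2 = 1.25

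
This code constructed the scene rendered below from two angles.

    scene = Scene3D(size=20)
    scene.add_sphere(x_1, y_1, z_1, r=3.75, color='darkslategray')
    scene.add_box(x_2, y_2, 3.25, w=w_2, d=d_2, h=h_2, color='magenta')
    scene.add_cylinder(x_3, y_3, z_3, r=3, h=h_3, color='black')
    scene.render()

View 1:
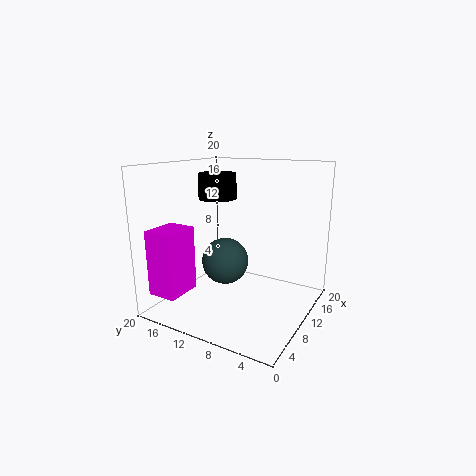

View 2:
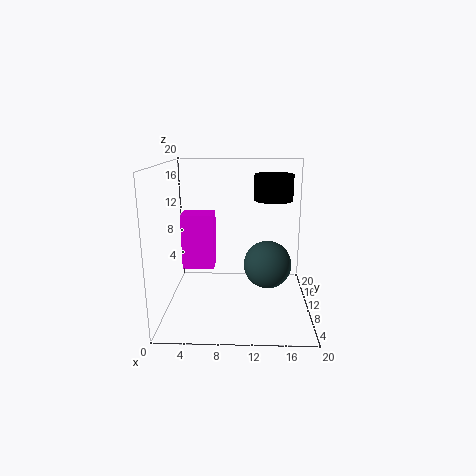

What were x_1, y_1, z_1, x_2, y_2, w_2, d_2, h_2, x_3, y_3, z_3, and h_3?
x_1 = 14.5
y_1 = 15
z_1 = 4
x_2 = 1
y_2 = 14.5
w_2 = 5
d_2 = 4
h_2 = 8.75
x_3 = 15.25
y_3 = 16.75
z_3 = 14
h_3 = 4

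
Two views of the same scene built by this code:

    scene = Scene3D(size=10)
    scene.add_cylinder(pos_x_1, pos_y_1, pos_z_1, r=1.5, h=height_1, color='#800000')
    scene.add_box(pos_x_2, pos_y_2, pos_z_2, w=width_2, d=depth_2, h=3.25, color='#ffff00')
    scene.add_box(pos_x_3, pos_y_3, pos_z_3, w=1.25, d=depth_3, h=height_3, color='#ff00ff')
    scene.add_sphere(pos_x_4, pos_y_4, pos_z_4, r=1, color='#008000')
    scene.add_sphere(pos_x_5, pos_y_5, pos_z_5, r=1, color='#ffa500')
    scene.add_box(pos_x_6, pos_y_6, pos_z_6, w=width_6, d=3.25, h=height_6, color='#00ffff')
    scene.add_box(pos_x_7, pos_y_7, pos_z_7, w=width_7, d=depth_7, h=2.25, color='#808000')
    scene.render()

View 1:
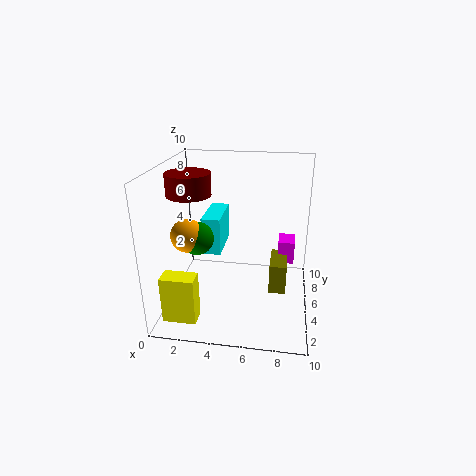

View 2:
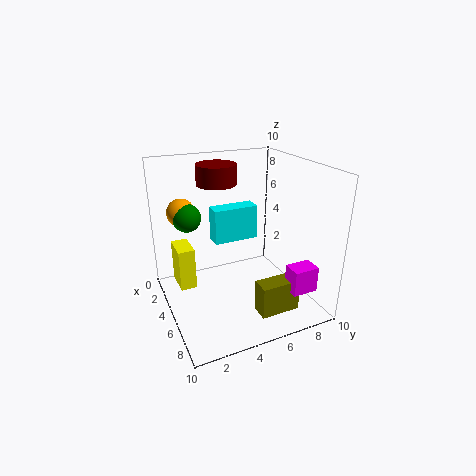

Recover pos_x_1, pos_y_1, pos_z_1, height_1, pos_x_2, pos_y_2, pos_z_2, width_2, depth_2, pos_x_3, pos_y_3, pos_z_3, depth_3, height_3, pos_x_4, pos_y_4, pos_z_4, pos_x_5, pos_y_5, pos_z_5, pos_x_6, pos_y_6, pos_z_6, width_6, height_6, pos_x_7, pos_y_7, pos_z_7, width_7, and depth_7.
pos_x_1 = 1.75
pos_y_1 = 4.75
pos_z_1 = 8
height_1 = 1.5
pos_x_2 = 0.5
pos_y_2 = 1.25
pos_z_2 = 0.25
width_2 = 2.25
depth_2 = 1.25
pos_x_3 = 7.75
pos_y_3 = 7.25
pos_z_3 = 2
depth_3 = 1.75
height_3 = 1.75
pos_x_4 = 3
pos_y_4 = 2
pos_z_4 = 6.25
pos_x_5 = 2.5
pos_y_5 = 1.75
pos_z_5 = 6.5
pos_x_6 = 2.75
pos_y_6 = 3.75
pos_z_6 = 4.25
width_6 = 1.25
height_6 = 2.5
pos_x_7 = 7.25
pos_y_7 = 5.25
pos_z_7 = 0.5
width_7 = 1.25
depth_7 = 2.75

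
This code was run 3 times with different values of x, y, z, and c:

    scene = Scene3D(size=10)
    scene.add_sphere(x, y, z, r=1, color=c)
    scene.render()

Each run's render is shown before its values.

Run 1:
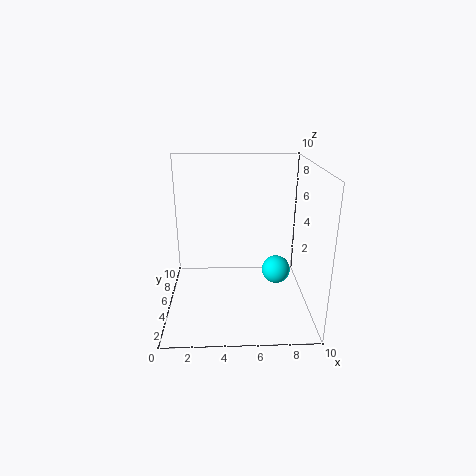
x = 7.75, y = 5, z = 2.5, c = 'cyan'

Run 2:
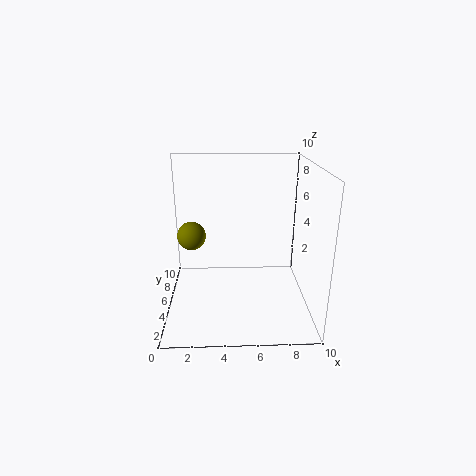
x = 1.75, y = 5.5, z = 5, c = 'olive'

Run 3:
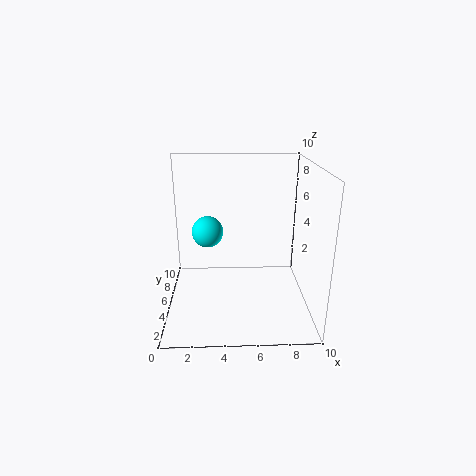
x = 3, y = 3.75, z = 6, c = 'cyan'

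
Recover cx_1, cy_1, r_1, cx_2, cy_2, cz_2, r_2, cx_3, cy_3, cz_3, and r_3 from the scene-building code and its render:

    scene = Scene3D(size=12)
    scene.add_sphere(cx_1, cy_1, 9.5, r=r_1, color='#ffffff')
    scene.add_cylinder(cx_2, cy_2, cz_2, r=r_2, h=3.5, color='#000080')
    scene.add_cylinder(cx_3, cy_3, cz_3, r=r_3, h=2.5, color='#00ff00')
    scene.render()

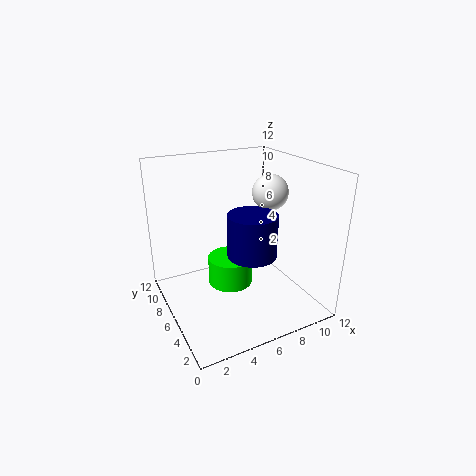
cx_1 = 9
cy_1 = 6
r_1 = 1.5
cx_2 = 6.5
cy_2 = 4.5
cz_2 = 5
r_2 = 2
cx_3 = 6
cy_3 = 7.5
cz_3 = 1
r_3 = 2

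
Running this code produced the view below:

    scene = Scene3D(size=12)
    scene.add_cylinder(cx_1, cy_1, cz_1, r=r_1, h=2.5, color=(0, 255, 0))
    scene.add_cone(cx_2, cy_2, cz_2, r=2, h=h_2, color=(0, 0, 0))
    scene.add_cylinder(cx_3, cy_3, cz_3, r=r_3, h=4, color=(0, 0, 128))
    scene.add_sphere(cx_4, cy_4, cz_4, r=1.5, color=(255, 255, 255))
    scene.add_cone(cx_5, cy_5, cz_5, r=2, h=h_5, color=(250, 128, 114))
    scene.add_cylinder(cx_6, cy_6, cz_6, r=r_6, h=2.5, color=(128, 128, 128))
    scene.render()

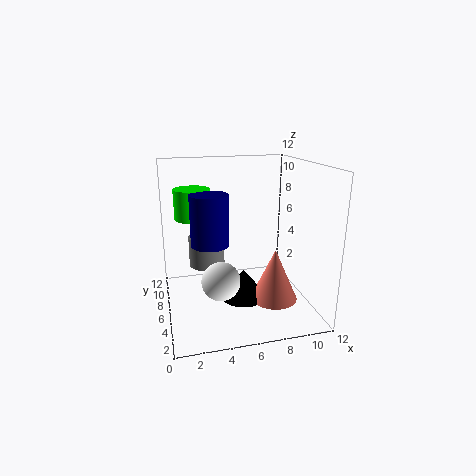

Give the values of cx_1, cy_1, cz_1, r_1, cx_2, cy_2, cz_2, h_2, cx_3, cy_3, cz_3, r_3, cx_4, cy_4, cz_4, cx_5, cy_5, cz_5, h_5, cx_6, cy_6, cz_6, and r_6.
cx_1 = 2.5; cy_1 = 7.5; cz_1 = 7.5; r_1 = 1.5; cx_2 = 6.5; cy_2 = 6; cz_2 = 0.5; h_2 = 2.5; cx_3 = 3.5; cy_3 = 5; cz_3 = 6; r_3 = 1.5; cx_4 = 4; cy_4 = 3.5; cz_4 = 3.5; cx_5 = 9; cy_5 = 5; cz_5 = 0.5; h_5 = 4.5; cx_6 = 3.5; cy_6 = 7; cz_6 = 3.5; r_6 = 1.5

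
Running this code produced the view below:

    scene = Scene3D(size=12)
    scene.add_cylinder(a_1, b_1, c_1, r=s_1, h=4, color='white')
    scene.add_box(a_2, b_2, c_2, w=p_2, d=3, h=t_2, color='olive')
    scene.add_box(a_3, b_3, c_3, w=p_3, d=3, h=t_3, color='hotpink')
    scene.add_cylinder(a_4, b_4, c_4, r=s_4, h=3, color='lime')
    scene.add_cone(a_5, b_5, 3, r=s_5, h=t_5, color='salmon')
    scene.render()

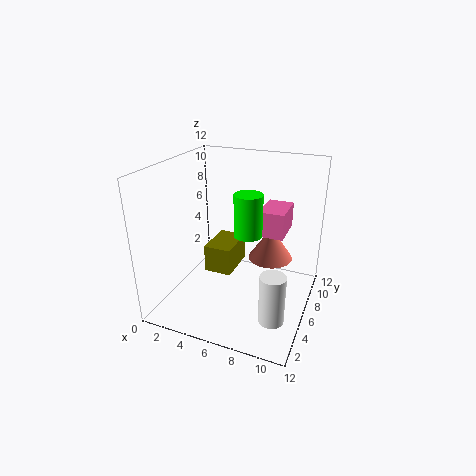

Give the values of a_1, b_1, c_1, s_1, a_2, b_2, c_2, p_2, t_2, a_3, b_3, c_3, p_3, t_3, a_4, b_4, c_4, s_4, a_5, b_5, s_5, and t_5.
a_1 = 10
b_1 = 3
c_1 = 1
s_1 = 1
a_2 = 5
b_2 = 2
c_2 = 5
p_2 = 2
t_2 = 2
a_3 = 8
b_3 = 5
c_3 = 7
p_3 = 2
t_3 = 2
a_4 = 8
b_4 = 3
c_4 = 8
s_4 = 1
a_5 = 8
b_5 = 9
s_5 = 2
t_5 = 3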